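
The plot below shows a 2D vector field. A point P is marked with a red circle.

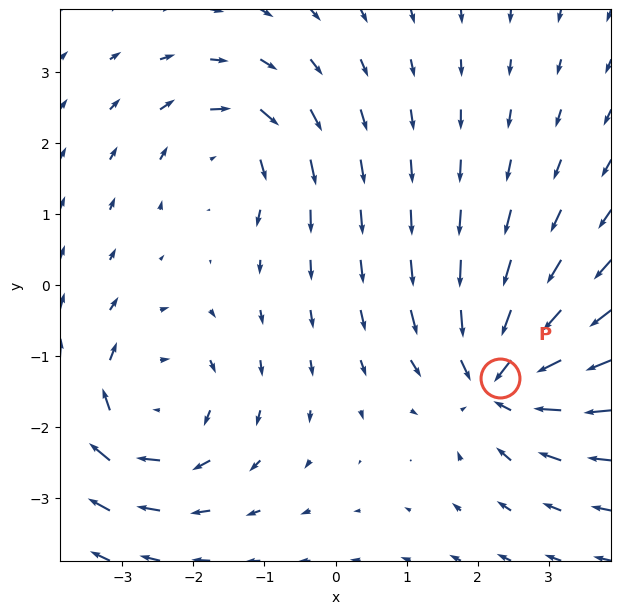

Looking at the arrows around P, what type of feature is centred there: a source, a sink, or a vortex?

At P (2.3, -1.3) the arrows converge inward. Divergence about -6, curl ≈0 — negative divergence with near-zero curl is a sink.

sink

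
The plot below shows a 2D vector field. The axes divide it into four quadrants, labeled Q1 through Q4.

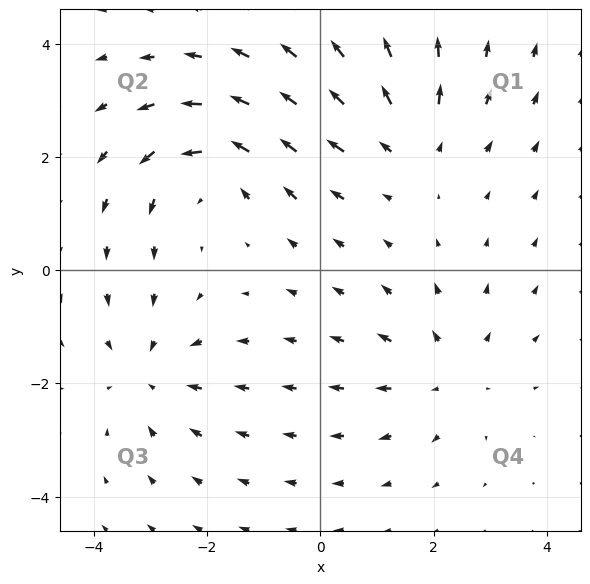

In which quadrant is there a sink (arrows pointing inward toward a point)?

The sink sits at approximately (-3.0, -1.8), which lies in quadrant Q3. The divergence there is about -3, negative as expected for a sink.

Q3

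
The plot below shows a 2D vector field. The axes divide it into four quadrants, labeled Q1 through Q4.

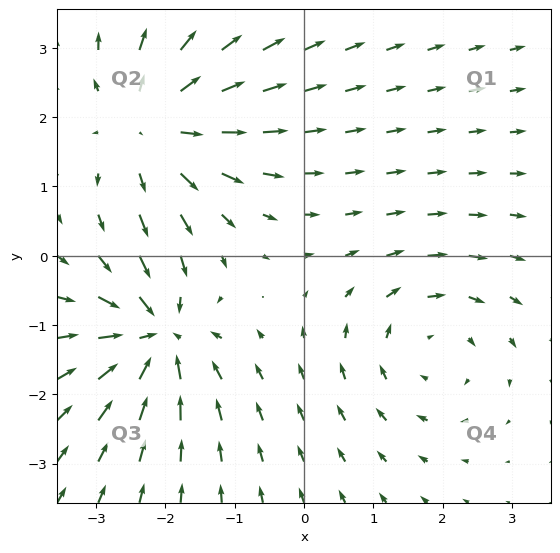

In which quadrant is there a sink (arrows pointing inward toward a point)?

Q3

The sink sits at approximately (-2.1, -1.1), which lies in quadrant Q3. The divergence there is about -6, negative as expected for a sink.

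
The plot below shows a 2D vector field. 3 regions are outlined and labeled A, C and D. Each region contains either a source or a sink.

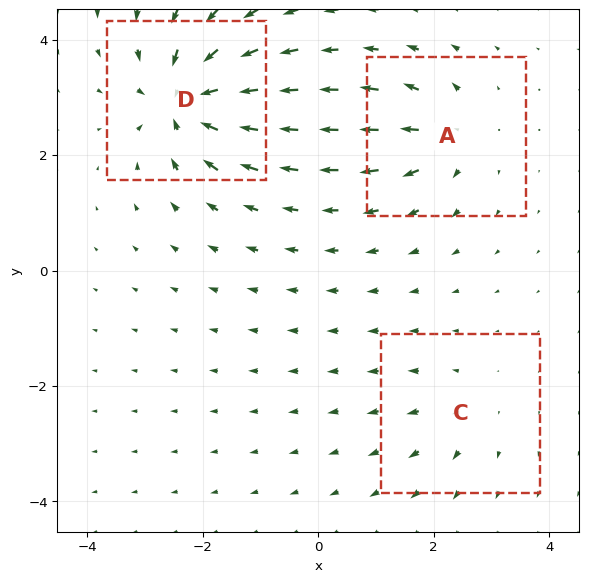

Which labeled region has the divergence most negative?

D

Divergence at each region's feature centre — A: about +4, C: about +2, D: about -7. Region D is most negative.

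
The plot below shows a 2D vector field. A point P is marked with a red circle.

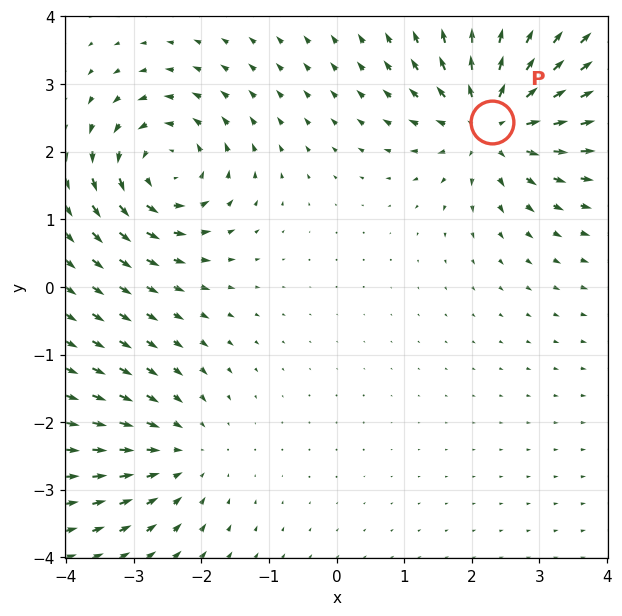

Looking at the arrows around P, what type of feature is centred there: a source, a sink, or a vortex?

source

At P (2.3, 2.4) the arrows spread outward. Divergence about +6, curl ≈0 — positive divergence with near-zero curl is a source.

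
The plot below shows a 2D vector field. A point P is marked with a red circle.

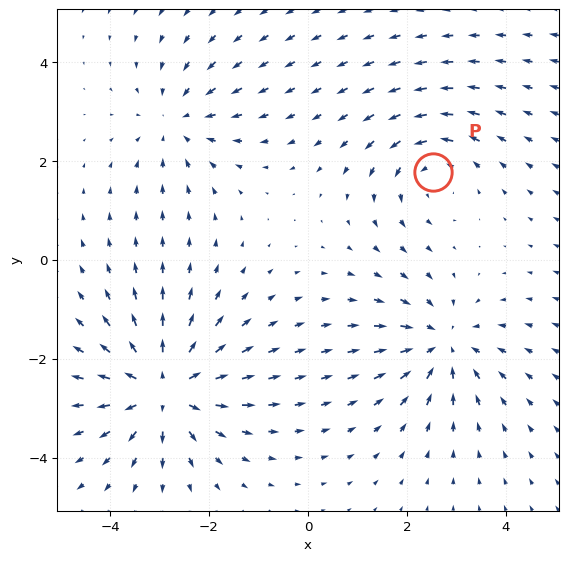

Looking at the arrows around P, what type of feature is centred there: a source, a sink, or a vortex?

At P (2.5, 1.8) the arrows circulate counterclockwise. Divergence ≈0, curl about +3 — near-zero divergence with nonzero curl is a vortex.

vortex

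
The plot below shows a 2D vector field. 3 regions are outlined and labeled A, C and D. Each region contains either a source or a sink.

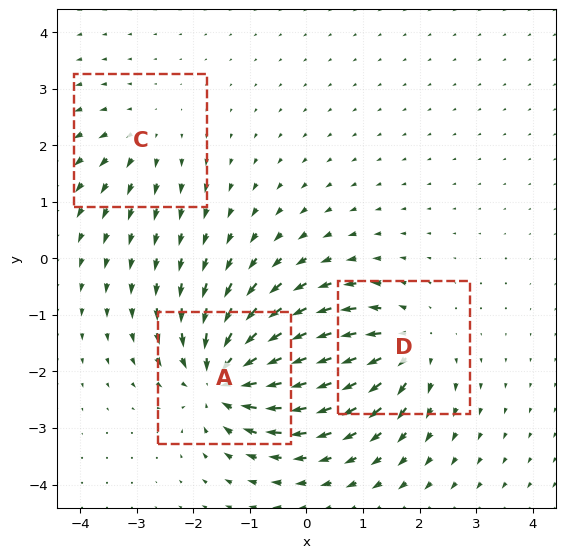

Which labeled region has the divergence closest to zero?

C

Divergence at each region's feature centre — A: about -6, C: about +2, D: about +4. Region C is closest to zero.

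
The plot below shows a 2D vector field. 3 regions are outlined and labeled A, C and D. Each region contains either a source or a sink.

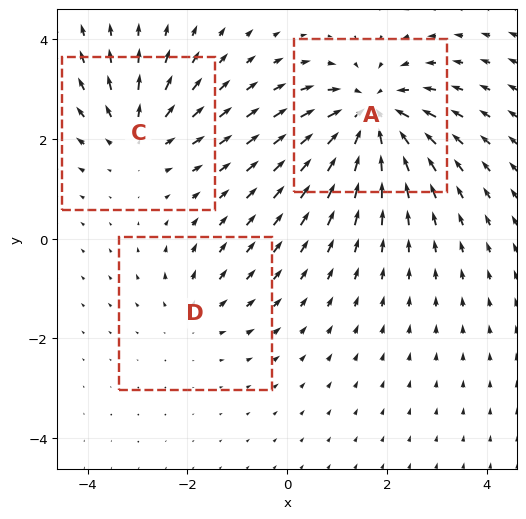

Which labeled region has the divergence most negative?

A

Divergence at each region's feature centre — A: about -6, C: about +3, D: about +2. Region A is most negative.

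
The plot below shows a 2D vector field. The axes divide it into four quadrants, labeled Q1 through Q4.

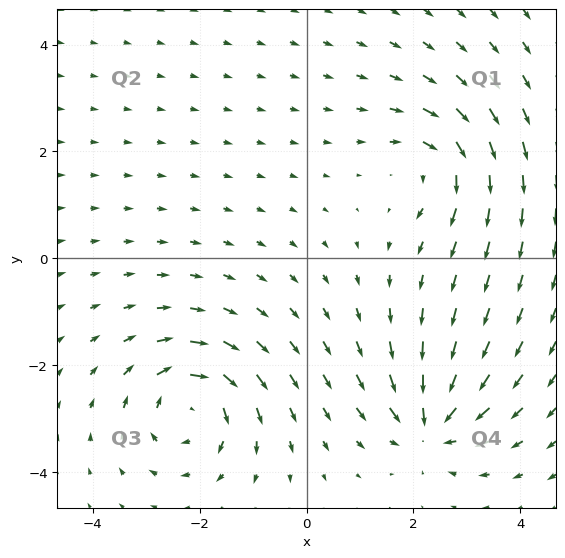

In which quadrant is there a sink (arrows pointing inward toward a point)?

Q4

The sink sits at approximately (2.3, -3.1), which lies in quadrant Q4. The divergence there is about -5, negative as expected for a sink.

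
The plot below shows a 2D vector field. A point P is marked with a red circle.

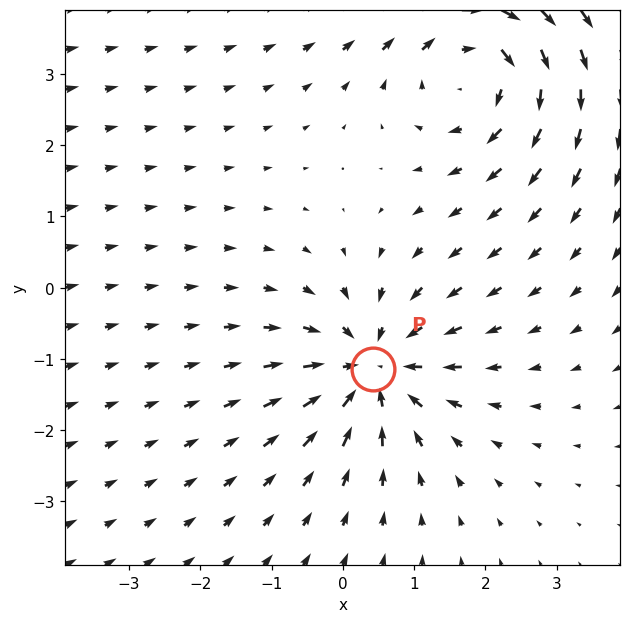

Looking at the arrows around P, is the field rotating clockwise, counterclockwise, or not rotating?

Near P at (0.4, -1.1) the arrows show no circulation. The curl there is ≈0.

not rotating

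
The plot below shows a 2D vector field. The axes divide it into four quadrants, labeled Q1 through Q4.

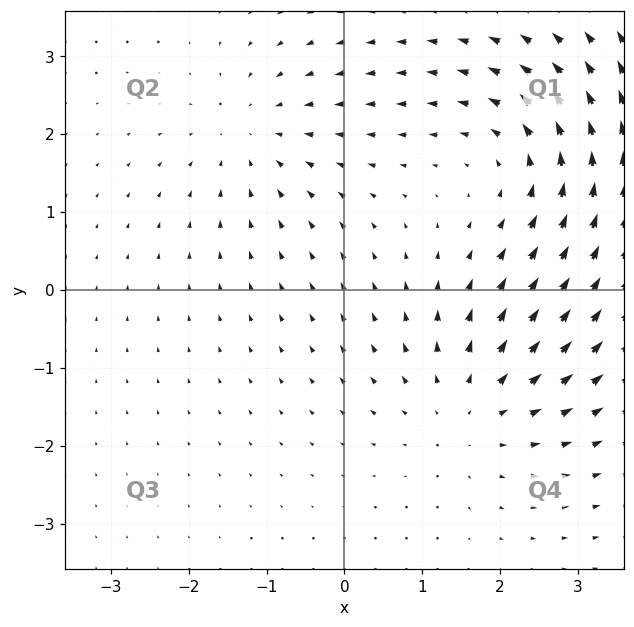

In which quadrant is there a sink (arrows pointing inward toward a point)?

Q2

The sink sits at approximately (-1.2, 2.0), which lies in quadrant Q2. The divergence there is about -3, negative as expected for a sink.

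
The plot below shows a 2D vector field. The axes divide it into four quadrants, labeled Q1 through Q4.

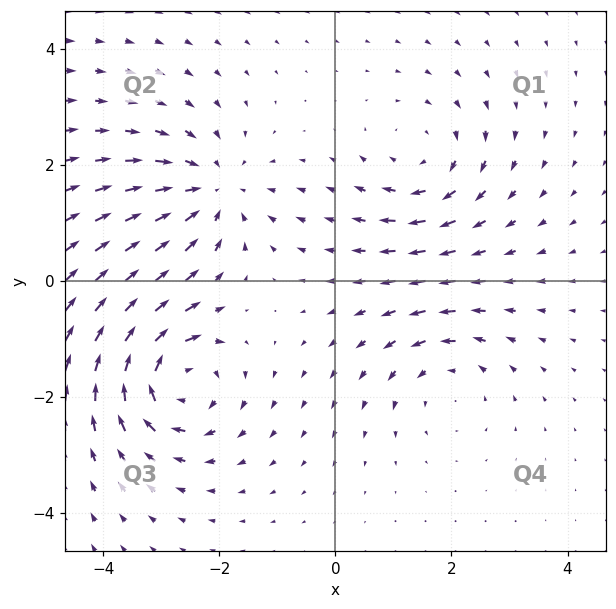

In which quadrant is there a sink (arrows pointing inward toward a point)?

Q2

The sink sits at approximately (-2.1, 1.5), which lies in quadrant Q2. The divergence there is about -4, negative as expected for a sink.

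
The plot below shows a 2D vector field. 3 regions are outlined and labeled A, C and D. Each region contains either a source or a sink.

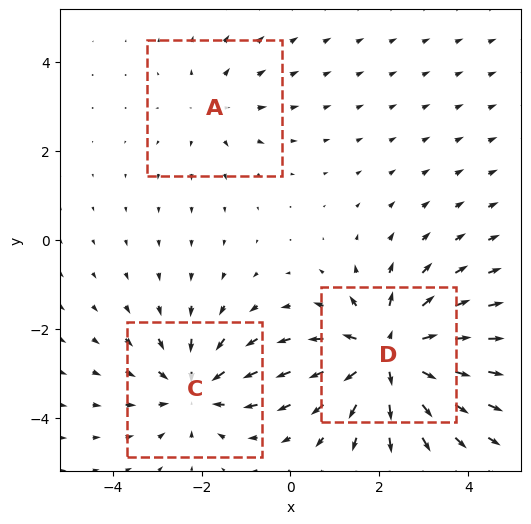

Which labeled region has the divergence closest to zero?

Divergence at each region's feature centre — A: about +2, C: about -3, D: about +5. Region A is closest to zero.

A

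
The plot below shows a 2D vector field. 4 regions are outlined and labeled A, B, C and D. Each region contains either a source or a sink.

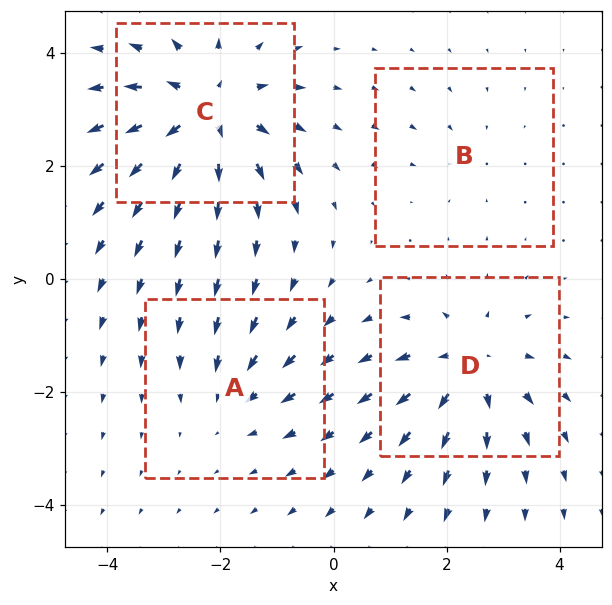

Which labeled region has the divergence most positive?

C

Divergence at each region's feature centre — A: about -3, B: about -2, C: about +7, D: about +5. Region C is most positive.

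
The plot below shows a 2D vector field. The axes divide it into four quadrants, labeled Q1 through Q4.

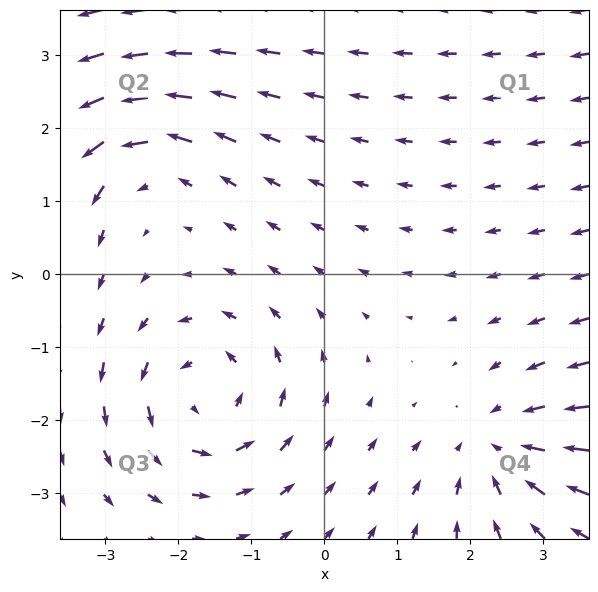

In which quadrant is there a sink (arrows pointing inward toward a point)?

The sink sits at approximately (2.4, -2.4), which lies in quadrant Q4. The divergence there is about -3, negative as expected for a sink.

Q4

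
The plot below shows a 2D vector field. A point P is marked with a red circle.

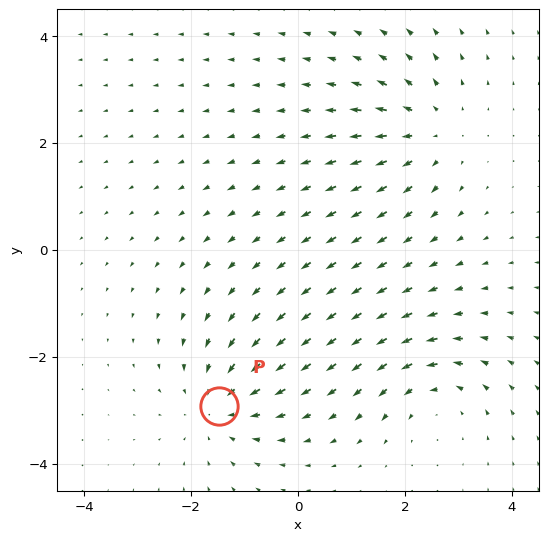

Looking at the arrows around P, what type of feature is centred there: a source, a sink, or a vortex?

At P (-1.5, -2.9) the arrows converge inward. Divergence about -3, curl ≈0 — negative divergence with near-zero curl is a sink.

sink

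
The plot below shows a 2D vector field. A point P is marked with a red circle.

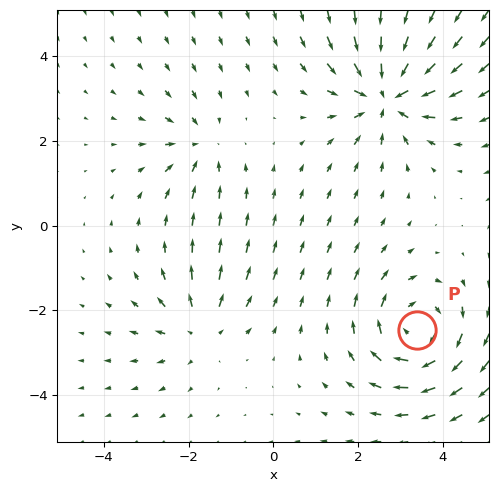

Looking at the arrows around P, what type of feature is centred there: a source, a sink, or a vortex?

vortex

At P (3.4, -2.5) the arrows circulate clockwise. Divergence ≈0, curl about -5 — near-zero divergence with nonzero curl is a vortex.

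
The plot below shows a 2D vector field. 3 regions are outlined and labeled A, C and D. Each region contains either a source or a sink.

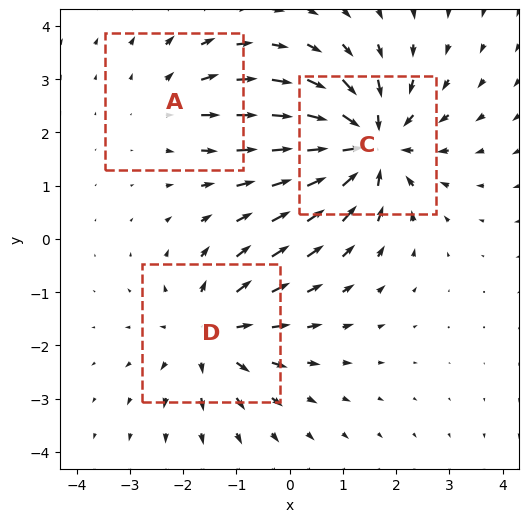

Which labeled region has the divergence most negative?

Divergence at each region's feature centre — A: about +2, C: about -5, D: about +3. Region C is most negative.

C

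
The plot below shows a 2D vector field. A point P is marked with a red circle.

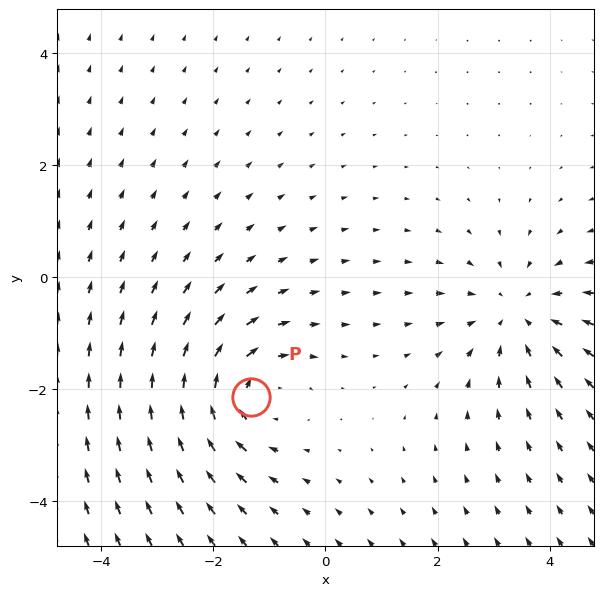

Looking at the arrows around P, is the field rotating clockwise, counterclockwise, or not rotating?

clockwise

Near P at (-1.3, -2.1) the arrows circulate clockwise. The curl (z-component) there is about -3; negative curl means clockwise rotation.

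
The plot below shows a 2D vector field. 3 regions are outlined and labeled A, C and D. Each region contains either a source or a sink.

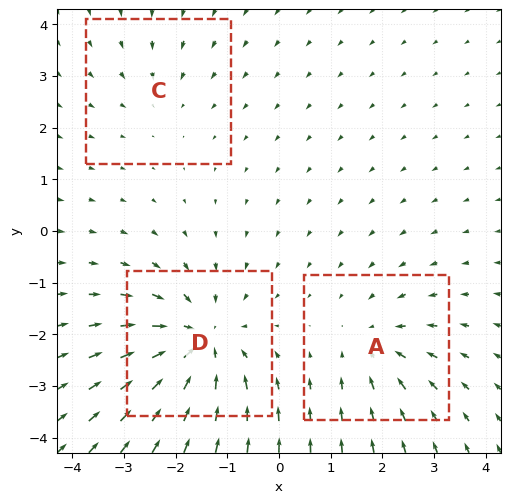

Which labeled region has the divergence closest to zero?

C

Divergence at each region's feature centre — A: about -3, C: about -2, D: about -5. Region C is closest to zero.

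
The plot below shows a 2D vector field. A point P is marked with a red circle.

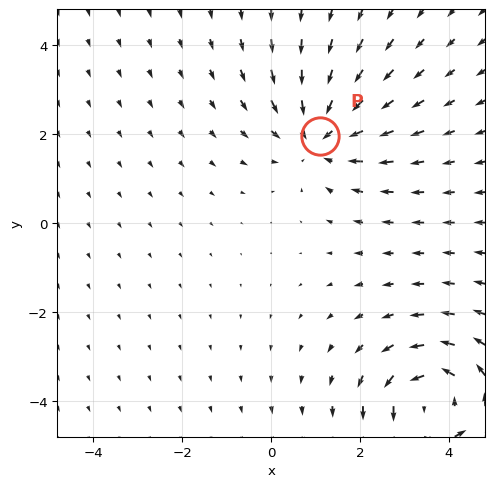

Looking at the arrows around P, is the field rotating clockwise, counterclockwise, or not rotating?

not rotating

Near P at (1.1, 2.0) the arrows show no circulation. The curl there is ≈0.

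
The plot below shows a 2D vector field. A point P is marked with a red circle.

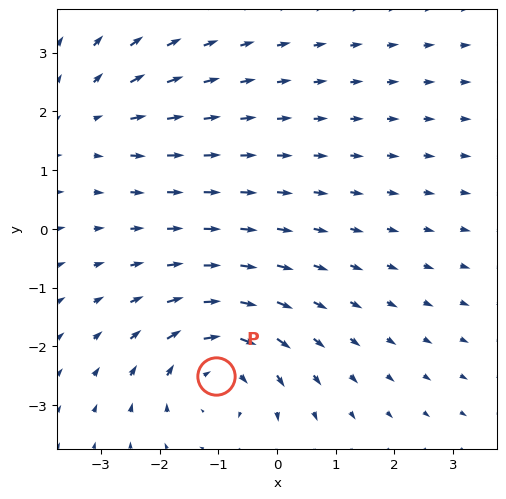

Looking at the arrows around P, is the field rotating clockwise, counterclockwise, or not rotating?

Near P at (-1.0, -2.5) the arrows circulate clockwise. The curl (z-component) there is about -5; negative curl means clockwise rotation.

clockwise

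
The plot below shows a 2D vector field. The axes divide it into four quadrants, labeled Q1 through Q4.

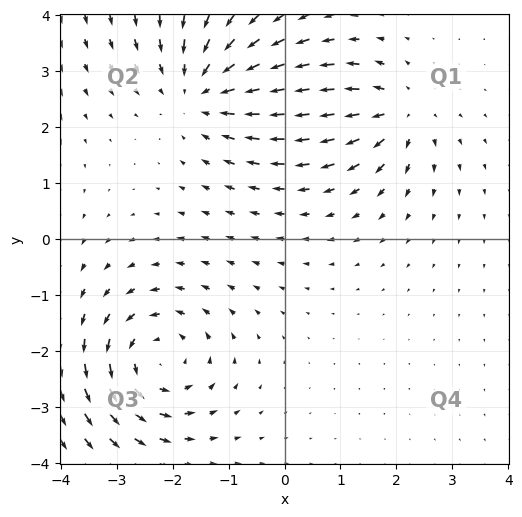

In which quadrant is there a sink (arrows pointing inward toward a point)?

Q2

The sink sits at approximately (-1.4, 2.7), which lies in quadrant Q2. The divergence there is about -4, negative as expected for a sink.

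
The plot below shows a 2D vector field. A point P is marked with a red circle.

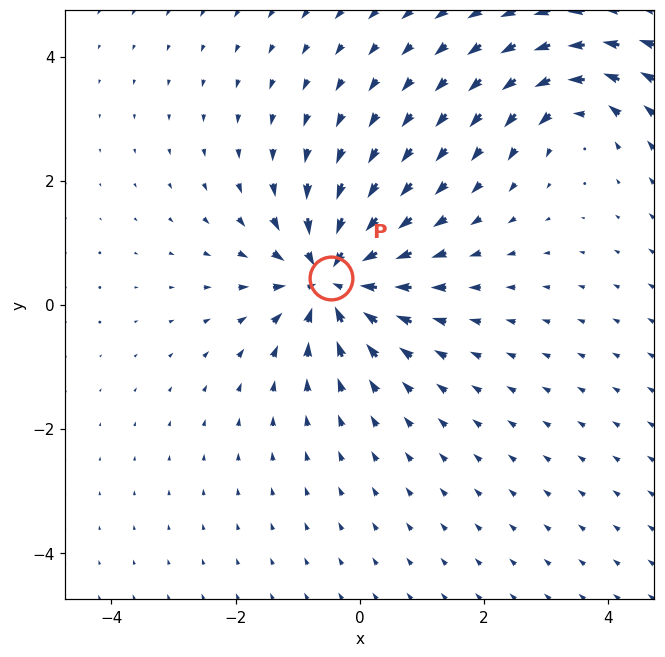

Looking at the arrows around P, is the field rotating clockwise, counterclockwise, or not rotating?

Near P at (-0.5, 0.4) the arrows show no circulation. The curl there is ≈0.

not rotating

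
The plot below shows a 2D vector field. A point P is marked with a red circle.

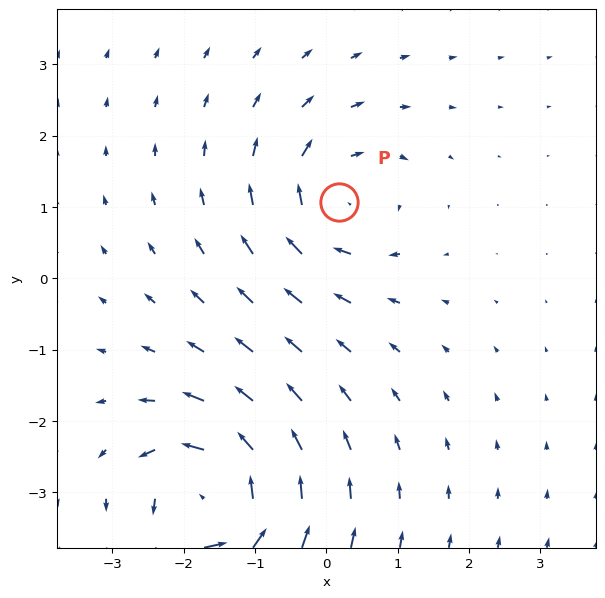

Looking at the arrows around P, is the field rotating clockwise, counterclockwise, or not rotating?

Near P at (0.2, 1.1) the arrows circulate clockwise. The curl (z-component) there is about -3; negative curl means clockwise rotation.

clockwise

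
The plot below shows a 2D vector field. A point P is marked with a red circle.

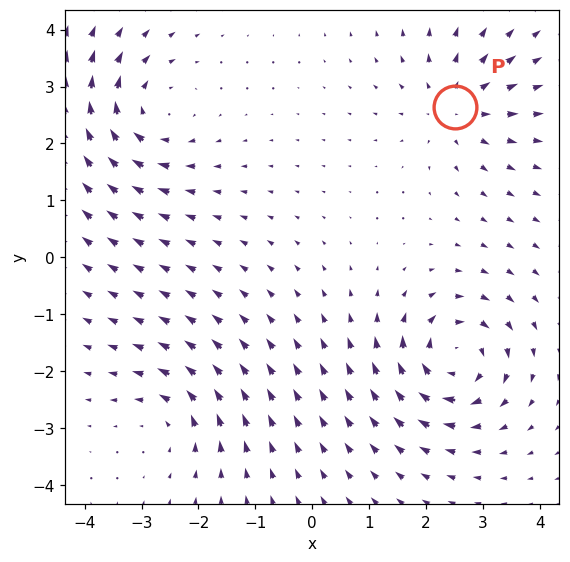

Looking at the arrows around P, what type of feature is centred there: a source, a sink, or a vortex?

source

At P (2.5, 2.6) the arrows spread outward. Divergence about +4, curl ≈0 — positive divergence with near-zero curl is a source.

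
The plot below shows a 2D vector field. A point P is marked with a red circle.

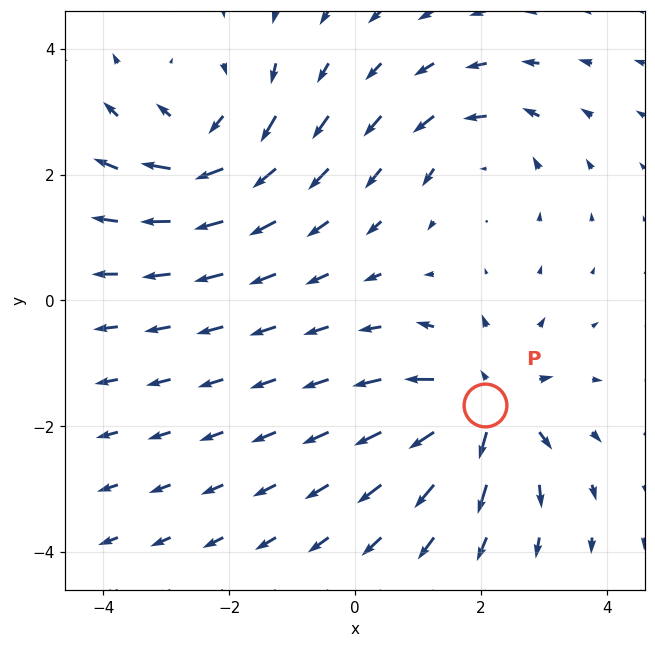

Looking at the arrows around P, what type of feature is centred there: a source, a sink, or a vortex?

source

At P (2.1, -1.7) the arrows spread outward. Divergence about +6, curl ≈0 — positive divergence with near-zero curl is a source.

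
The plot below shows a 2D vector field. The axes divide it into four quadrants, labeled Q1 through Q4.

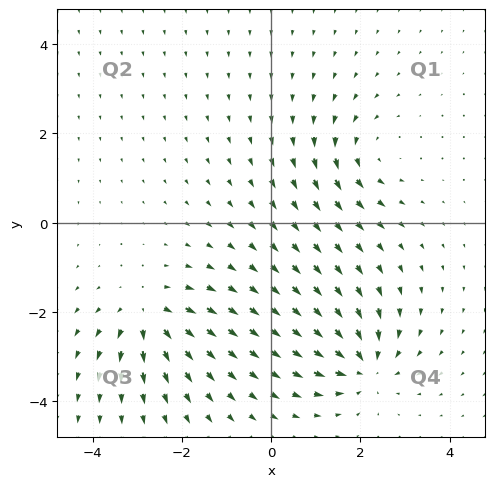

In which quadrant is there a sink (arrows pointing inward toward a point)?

The sink sits at approximately (2.1, -3.2), which lies in quadrant Q4. The divergence there is about -6, negative as expected for a sink.

Q4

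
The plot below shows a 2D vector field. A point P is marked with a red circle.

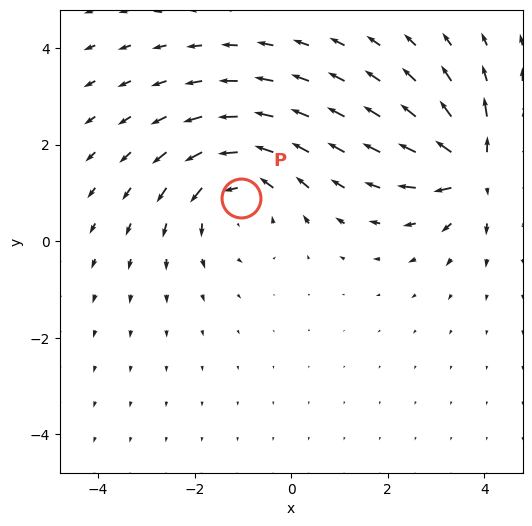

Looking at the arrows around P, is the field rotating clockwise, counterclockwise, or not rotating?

Near P at (-1.0, 0.9) the arrows circulate counterclockwise. The curl (z-component) there is about +4; positive curl means counterclockwise rotation.

counterclockwise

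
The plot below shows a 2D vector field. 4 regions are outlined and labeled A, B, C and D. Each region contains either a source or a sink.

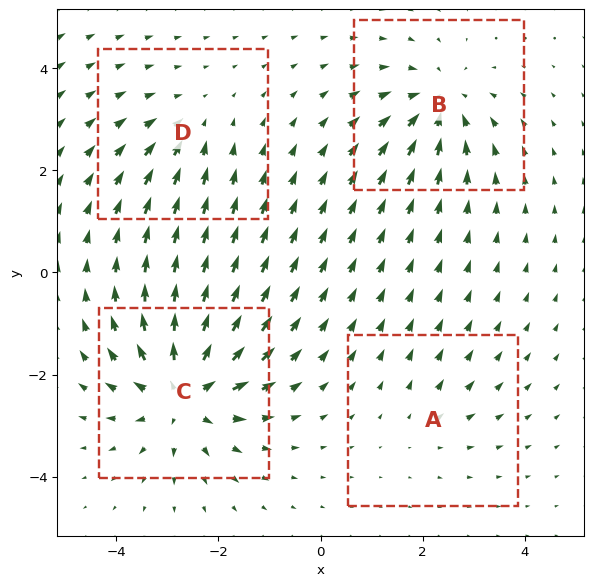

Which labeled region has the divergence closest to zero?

A

Divergence at each region's feature centre — A: about +2, B: about -5, C: about +7, D: about -3. Region A is closest to zero.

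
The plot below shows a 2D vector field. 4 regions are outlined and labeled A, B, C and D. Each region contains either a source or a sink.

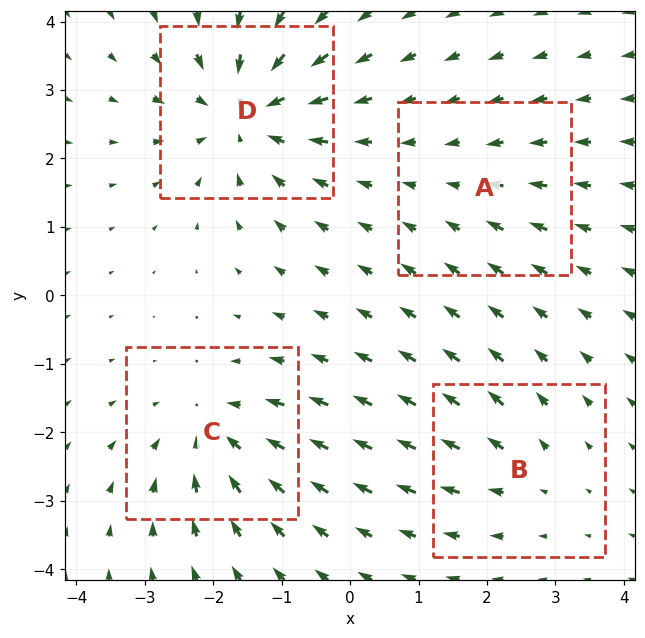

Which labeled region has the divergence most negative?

Divergence at each region's feature centre — A: about -2, B: about +3, C: about -5, D: about -7. Region D is most negative.

D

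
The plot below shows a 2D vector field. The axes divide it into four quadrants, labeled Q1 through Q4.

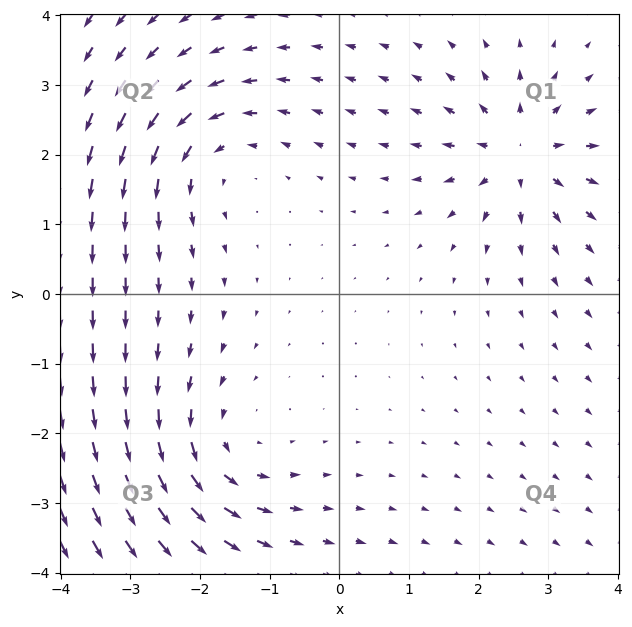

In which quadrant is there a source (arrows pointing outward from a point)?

Q1

The source sits at approximately (2.6, 2.0), which lies in quadrant Q1. The divergence there is about +4, positive as expected for a source.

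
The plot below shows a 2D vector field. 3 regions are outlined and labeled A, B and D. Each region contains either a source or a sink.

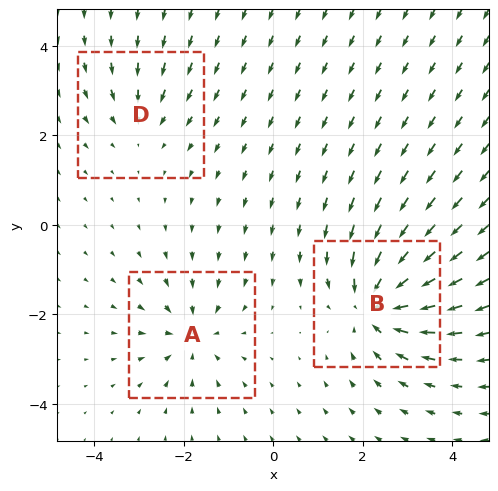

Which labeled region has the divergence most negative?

B

Divergence at each region's feature centre — A: about -4, B: about -6, D: about -2. Region B is most negative.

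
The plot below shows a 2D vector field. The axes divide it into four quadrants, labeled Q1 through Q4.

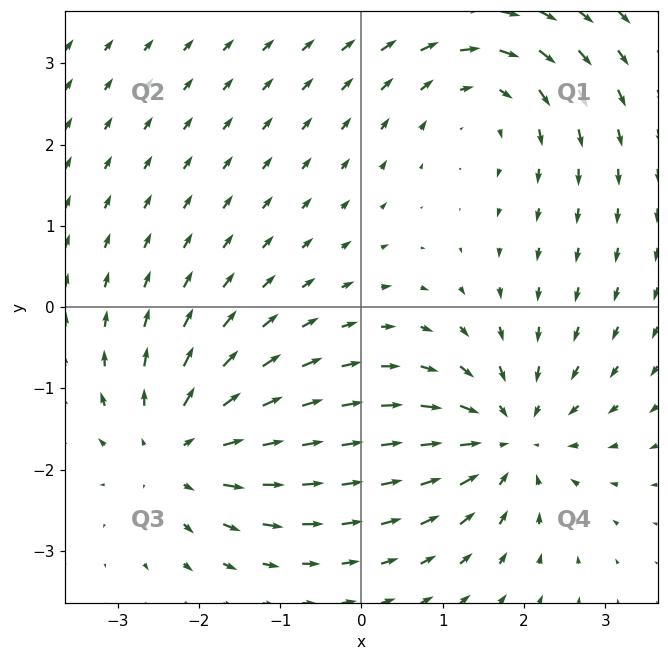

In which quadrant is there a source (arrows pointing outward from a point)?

The source sits at approximately (-2.2, -1.8), which lies in quadrant Q3. The divergence there is about +5, positive as expected for a source.

Q3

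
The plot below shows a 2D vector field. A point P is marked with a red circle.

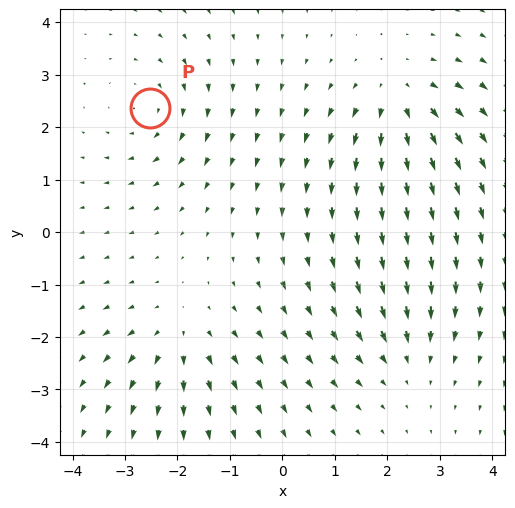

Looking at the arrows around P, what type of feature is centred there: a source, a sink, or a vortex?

vortex

At P (-2.5, 2.4) the arrows circulate clockwise. Divergence ≈0, curl about -3 — near-zero divergence with nonzero curl is a vortex.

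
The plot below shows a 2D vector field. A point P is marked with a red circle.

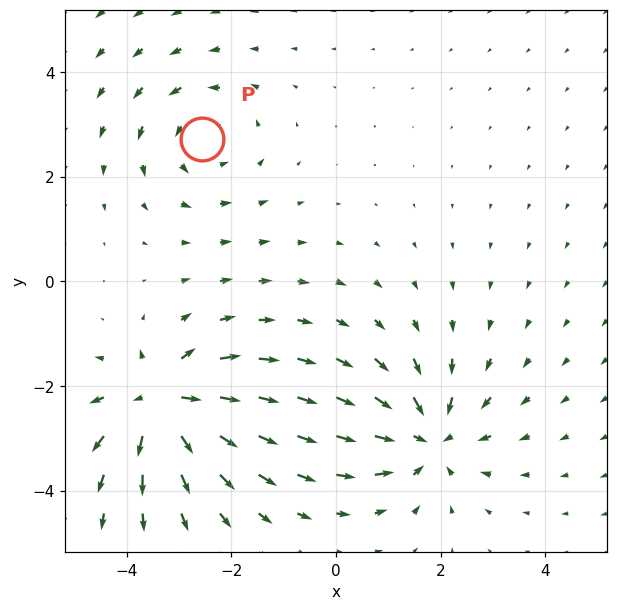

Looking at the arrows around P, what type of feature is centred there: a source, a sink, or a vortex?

At P (-2.6, 2.7) the arrows circulate counterclockwise. Divergence ≈0, curl about +3 — near-zero divergence with nonzero curl is a vortex.

vortex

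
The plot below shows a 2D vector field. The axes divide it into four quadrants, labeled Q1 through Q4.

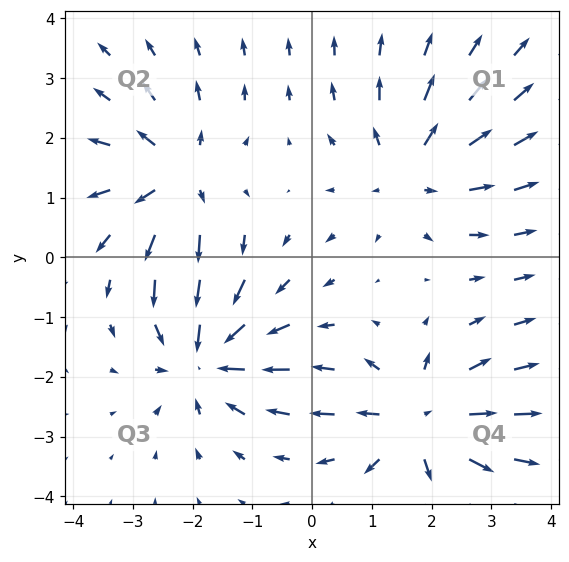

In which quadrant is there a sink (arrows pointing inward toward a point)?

Q3

The sink sits at approximately (-1.8, -1.7), which lies in quadrant Q3. The divergence there is about -5, negative as expected for a sink.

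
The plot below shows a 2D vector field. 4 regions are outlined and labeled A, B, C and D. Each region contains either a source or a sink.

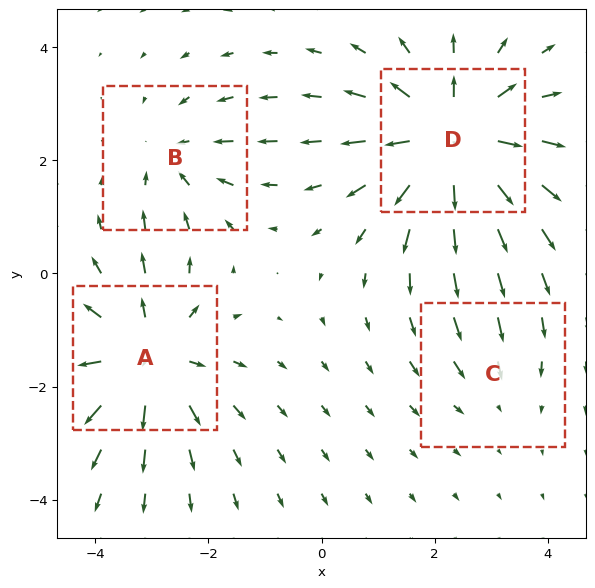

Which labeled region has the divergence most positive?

Divergence at each region's feature centre — A: about +5, B: about -3, C: about -2, D: about +6. Region D is most positive.

D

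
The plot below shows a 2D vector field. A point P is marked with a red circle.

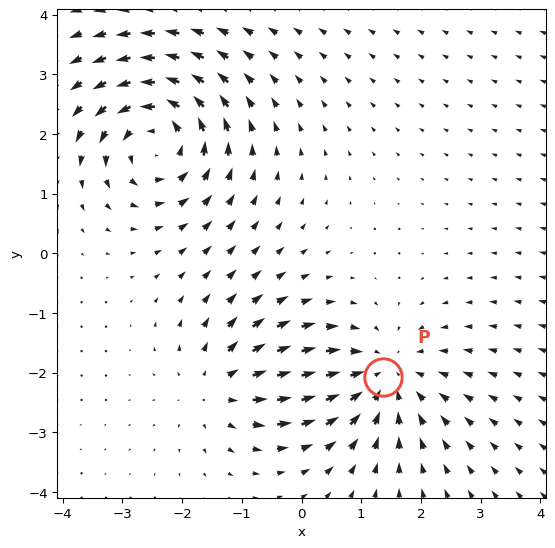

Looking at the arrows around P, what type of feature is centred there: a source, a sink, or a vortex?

sink

At P (1.4, -2.1) the arrows converge inward. Divergence about -3, curl ≈0 — negative divergence with near-zero curl is a sink.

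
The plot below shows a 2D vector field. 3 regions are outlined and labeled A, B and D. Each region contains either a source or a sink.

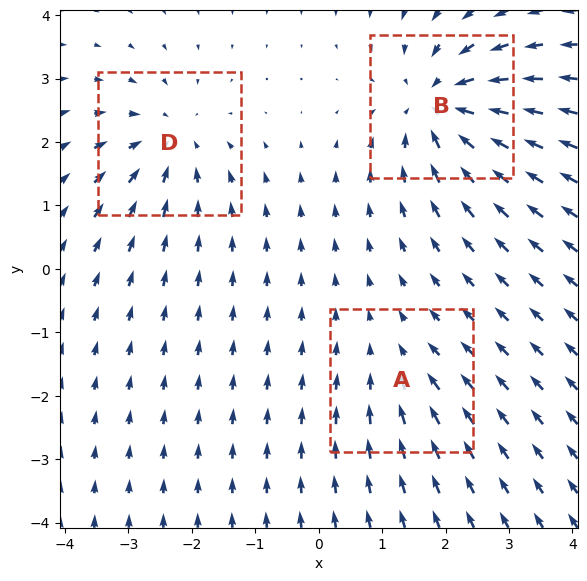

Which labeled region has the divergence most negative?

Divergence at each region's feature centre — A: about -2, B: about -5, D: about -4. Region B is most negative.

B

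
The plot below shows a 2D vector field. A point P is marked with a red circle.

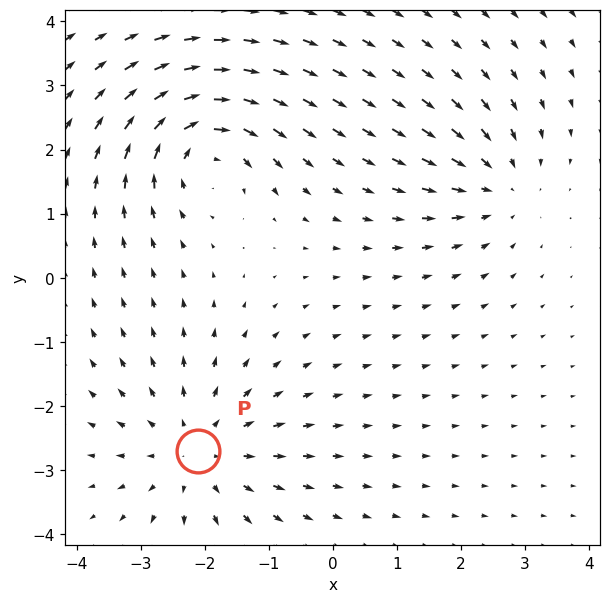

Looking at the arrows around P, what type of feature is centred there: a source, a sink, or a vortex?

At P (-2.1, -2.7) the arrows spread outward. Divergence about +3, curl ≈0 — positive divergence with near-zero curl is a source.

source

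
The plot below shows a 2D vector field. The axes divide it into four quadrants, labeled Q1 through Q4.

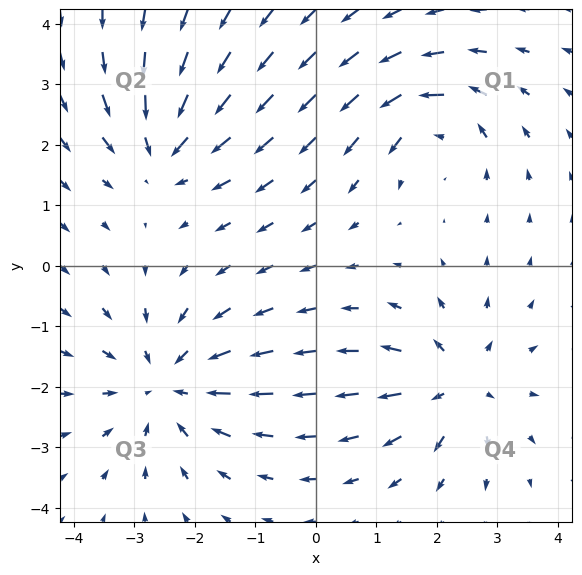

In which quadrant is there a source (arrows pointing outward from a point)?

Q4

The source sits at approximately (2.3, -2.0), which lies in quadrant Q4. The divergence there is about +4, positive as expected for a source.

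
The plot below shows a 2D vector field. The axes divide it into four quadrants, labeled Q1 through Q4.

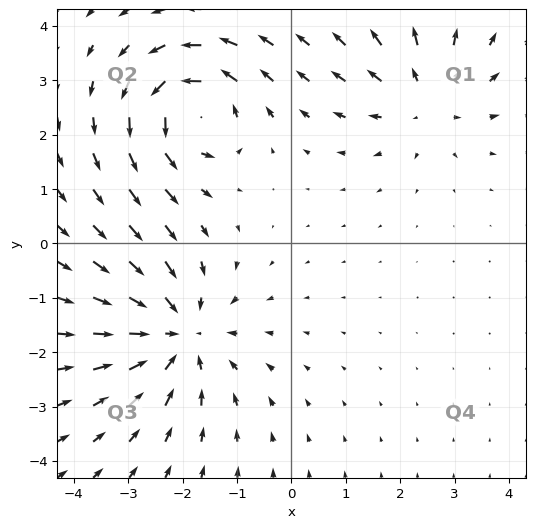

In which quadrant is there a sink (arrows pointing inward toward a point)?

The sink sits at approximately (-2.1, -1.7), which lies in quadrant Q3. The divergence there is about -4, negative as expected for a sink.

Q3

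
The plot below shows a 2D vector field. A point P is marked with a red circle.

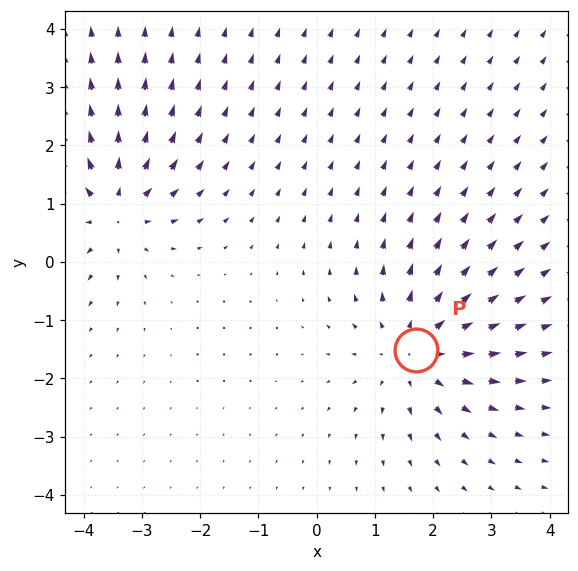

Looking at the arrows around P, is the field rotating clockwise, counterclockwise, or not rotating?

not rotating

Near P at (1.7, -1.5) the arrows show no circulation. The curl there is ≈0.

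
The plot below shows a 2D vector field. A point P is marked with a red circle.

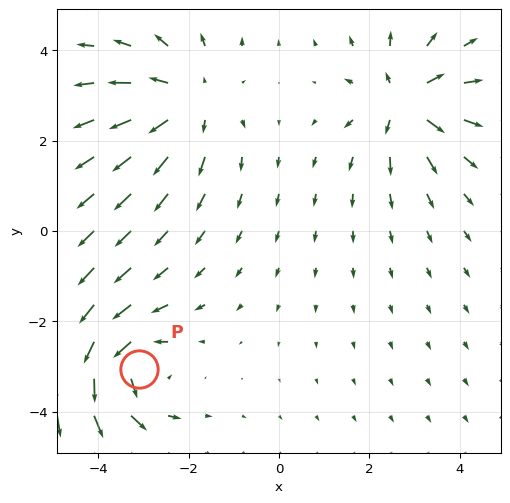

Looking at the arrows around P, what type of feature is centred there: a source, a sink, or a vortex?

At P (-3.1, -3.1) the arrows circulate counterclockwise. Divergence ≈0, curl about +4 — near-zero divergence with nonzero curl is a vortex.

vortex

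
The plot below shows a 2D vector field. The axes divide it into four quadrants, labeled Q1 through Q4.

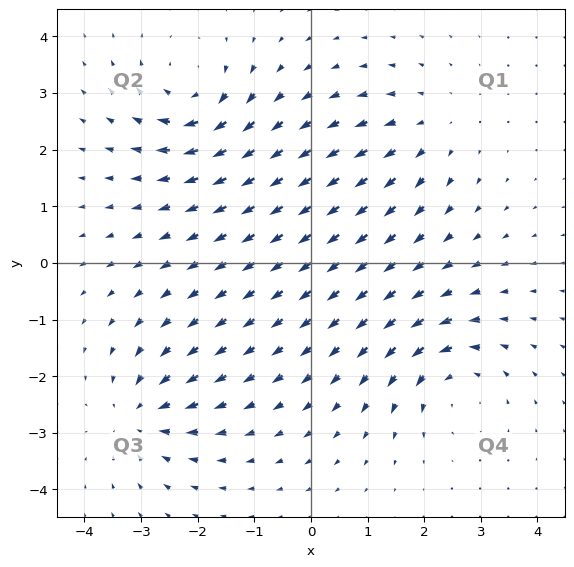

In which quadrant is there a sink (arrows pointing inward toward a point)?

Q3

The sink sits at approximately (-3.0, -2.7), which lies in quadrant Q3. The divergence there is about -6, negative as expected for a sink.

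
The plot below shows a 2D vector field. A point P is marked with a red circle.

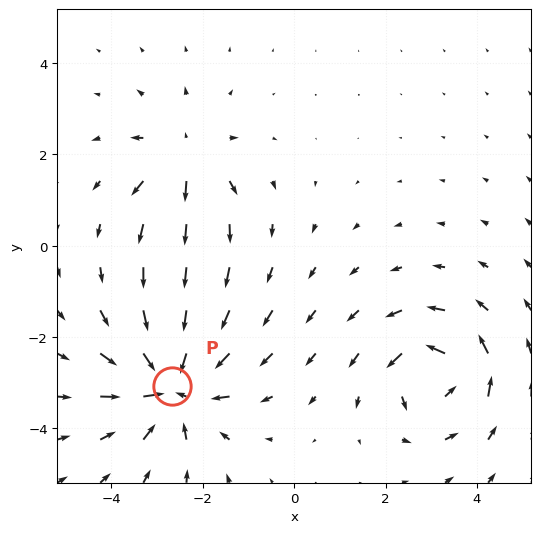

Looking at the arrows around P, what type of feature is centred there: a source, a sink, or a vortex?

At P (-2.7, -3.1) the arrows converge inward. Divergence about -5, curl ≈0 — negative divergence with near-zero curl is a sink.

sink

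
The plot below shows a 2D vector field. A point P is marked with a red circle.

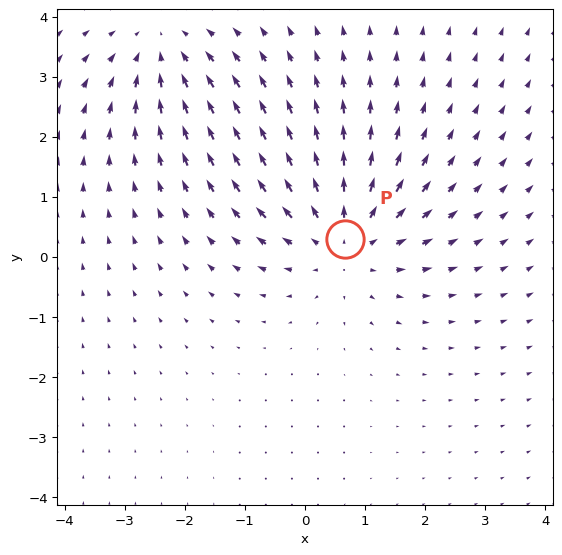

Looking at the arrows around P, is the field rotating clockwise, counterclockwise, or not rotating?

not rotating

Near P at (0.7, 0.3) the arrows show no circulation. The curl there is ≈0.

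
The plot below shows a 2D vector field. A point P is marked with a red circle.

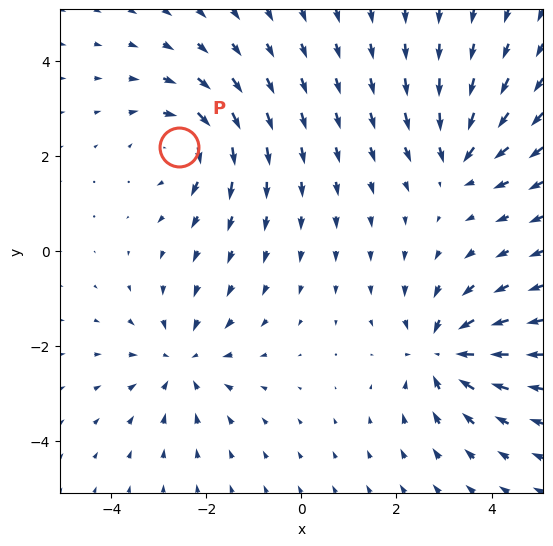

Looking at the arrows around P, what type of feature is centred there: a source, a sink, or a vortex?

vortex

At P (-2.6, 2.2) the arrows circulate clockwise. Divergence ≈0, curl about -5 — near-zero divergence with nonzero curl is a vortex.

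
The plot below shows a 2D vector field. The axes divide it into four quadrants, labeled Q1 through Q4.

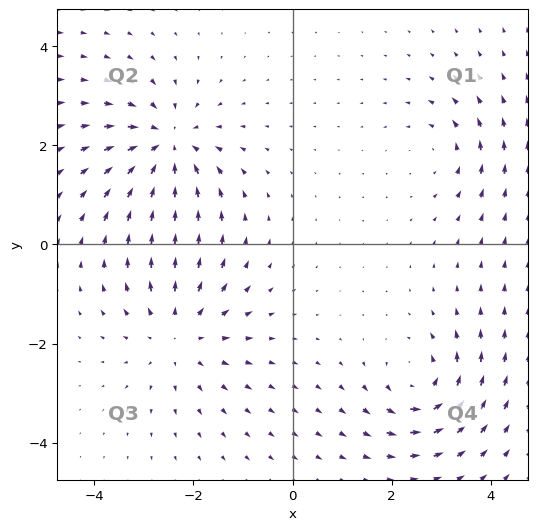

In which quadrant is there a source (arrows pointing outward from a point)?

Q3

The source sits at approximately (-2.3, -1.8), which lies in quadrant Q3. The divergence there is about +4, positive as expected for a source.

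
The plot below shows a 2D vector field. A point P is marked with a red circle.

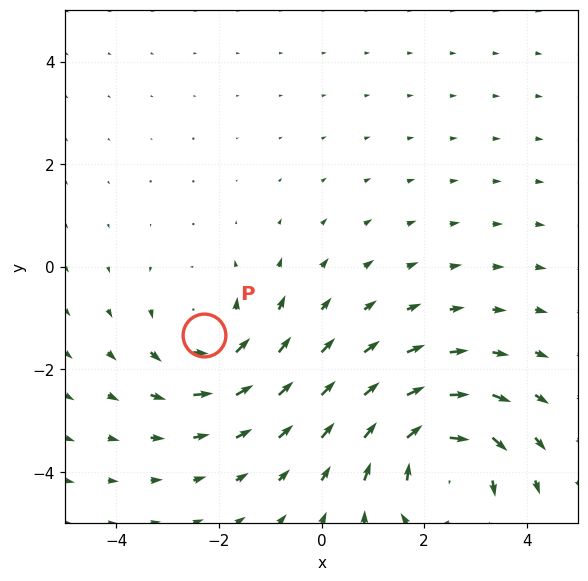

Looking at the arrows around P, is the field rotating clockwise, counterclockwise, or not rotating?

Near P at (-2.3, -1.3) the arrows circulate counterclockwise. The curl (z-component) there is about +3; positive curl means counterclockwise rotation.

counterclockwise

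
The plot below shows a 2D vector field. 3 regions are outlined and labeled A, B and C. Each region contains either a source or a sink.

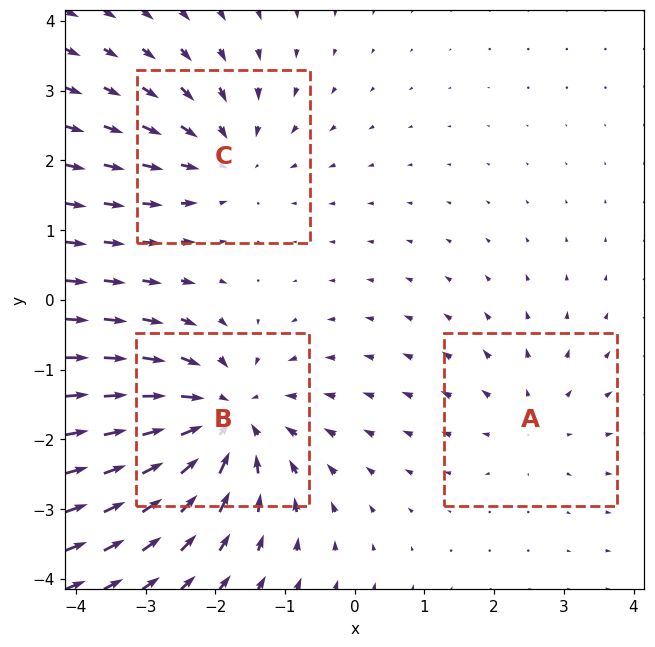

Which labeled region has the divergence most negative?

B

Divergence at each region's feature centre — A: about +2, B: about -5, C: about -3. Region B is most negative.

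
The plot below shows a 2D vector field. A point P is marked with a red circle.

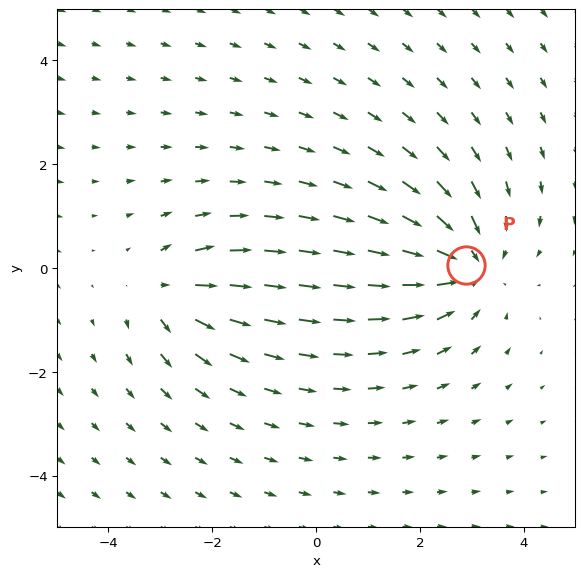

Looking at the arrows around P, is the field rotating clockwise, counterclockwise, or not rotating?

not rotating

Near P at (2.9, 0.0) the arrows show no circulation. The curl there is ≈0.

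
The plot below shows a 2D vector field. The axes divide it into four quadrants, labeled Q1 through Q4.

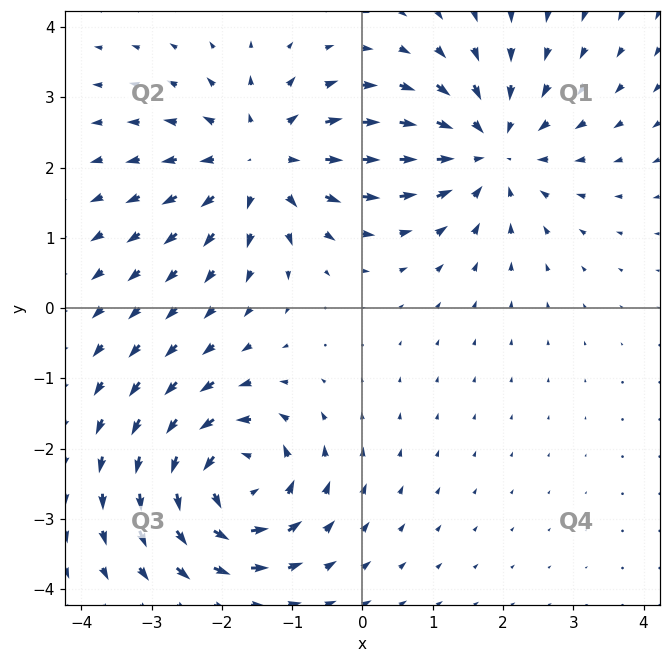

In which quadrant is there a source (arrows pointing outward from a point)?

Q2

The source sits at approximately (-1.4, 2.1), which lies in quadrant Q2. The divergence there is about +5, positive as expected for a source.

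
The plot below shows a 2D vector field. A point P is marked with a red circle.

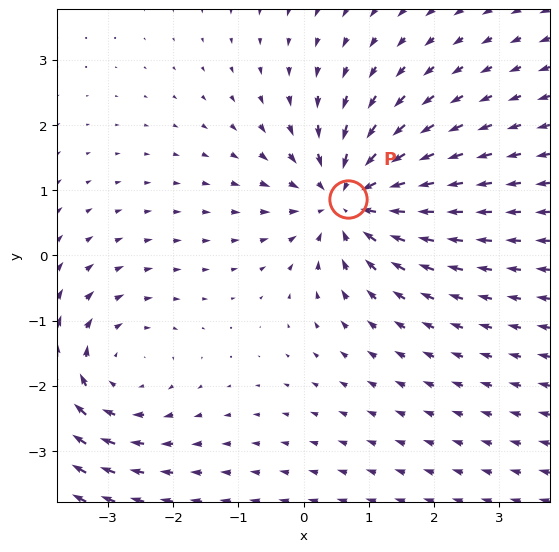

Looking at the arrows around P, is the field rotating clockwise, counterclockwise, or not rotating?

not rotating

Near P at (0.7, 0.9) the arrows show no circulation. The curl there is ≈0.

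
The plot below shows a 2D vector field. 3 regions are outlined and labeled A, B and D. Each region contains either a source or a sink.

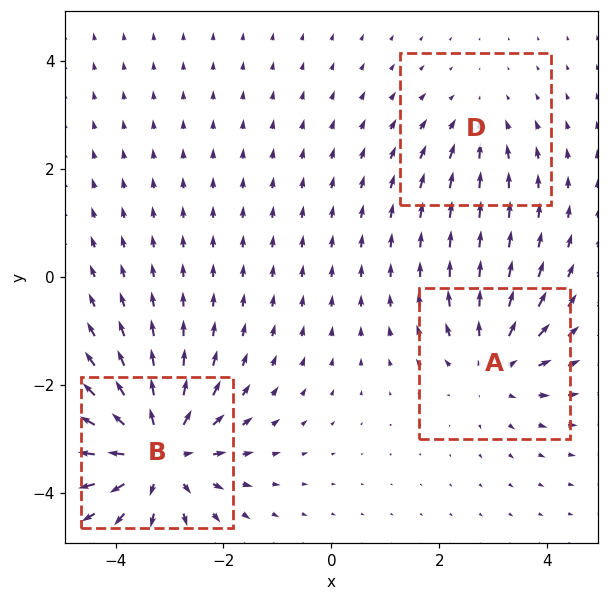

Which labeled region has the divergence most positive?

Divergence at each region's feature centre — A: about +3, B: about +5, D: about -2. Region B is most positive.

B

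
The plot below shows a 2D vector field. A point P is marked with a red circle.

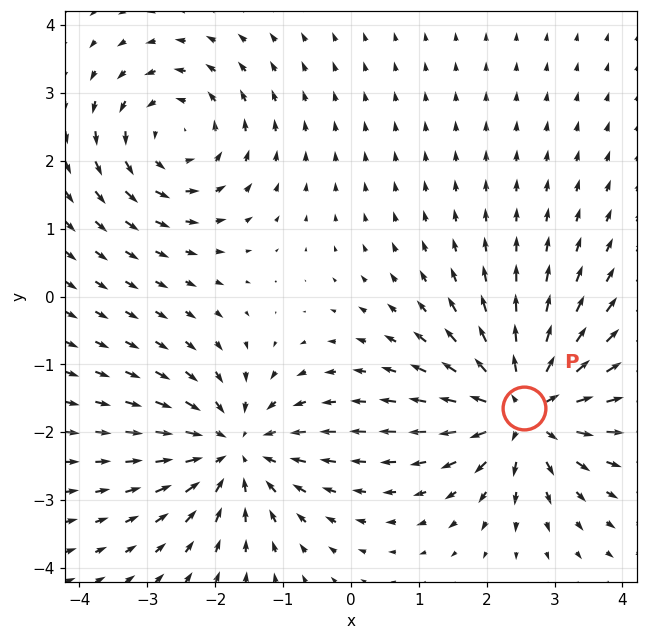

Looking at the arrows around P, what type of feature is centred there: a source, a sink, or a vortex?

At P (2.6, -1.6) the arrows spread outward. Divergence about +4, curl ≈0 — positive divergence with near-zero curl is a source.

source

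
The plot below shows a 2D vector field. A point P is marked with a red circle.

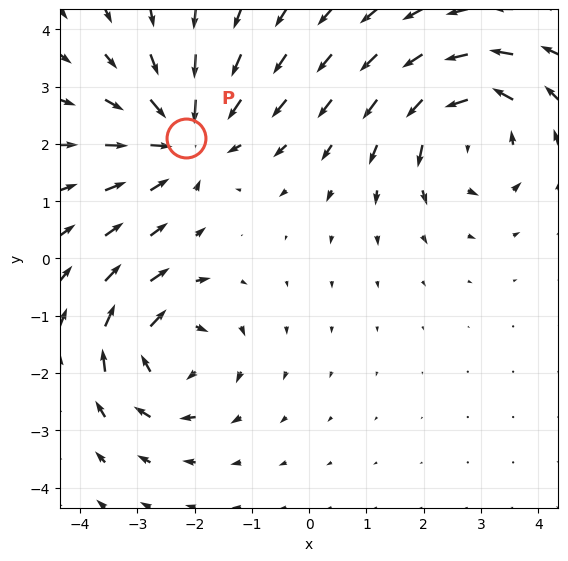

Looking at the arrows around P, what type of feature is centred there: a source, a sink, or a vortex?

At P (-2.1, 2.1) the arrows converge inward. Divergence about -4, curl ≈0 — negative divergence with near-zero curl is a sink.

sink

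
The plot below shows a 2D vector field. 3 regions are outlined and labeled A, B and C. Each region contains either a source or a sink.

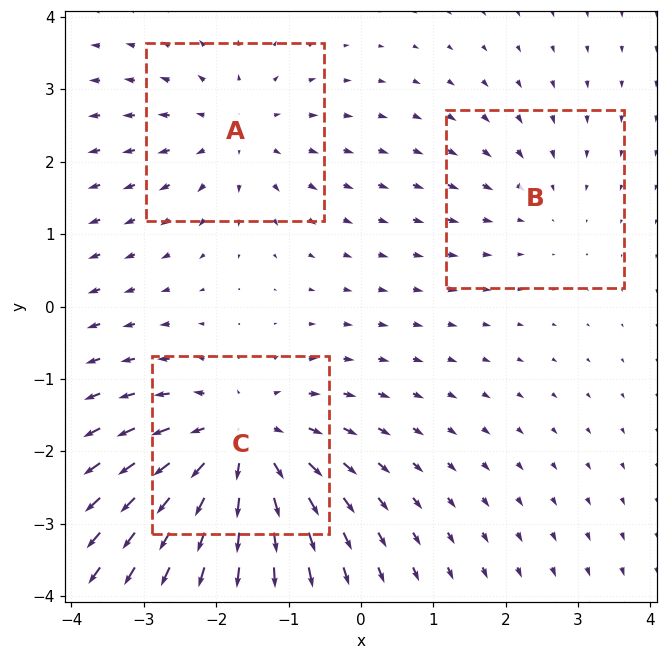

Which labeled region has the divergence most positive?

Divergence at each region's feature centre — A: about +3, B: about -2, C: about +5. Region C is most positive.

C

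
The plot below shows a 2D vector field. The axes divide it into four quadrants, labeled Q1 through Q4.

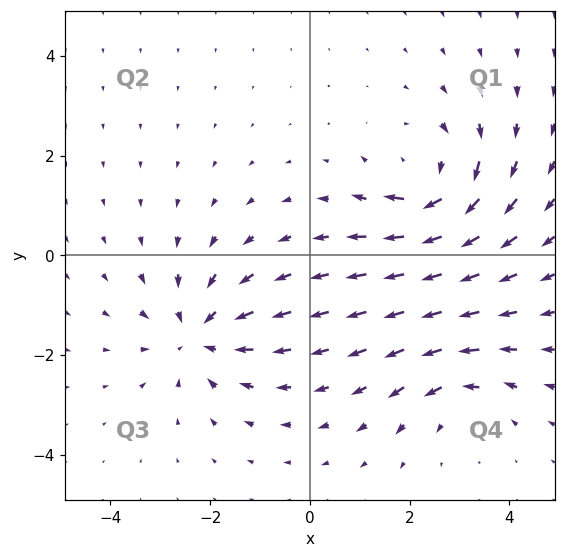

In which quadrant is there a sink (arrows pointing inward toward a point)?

The sink sits at approximately (-2.2, -1.6), which lies in quadrant Q3. The divergence there is about -4, negative as expected for a sink.

Q3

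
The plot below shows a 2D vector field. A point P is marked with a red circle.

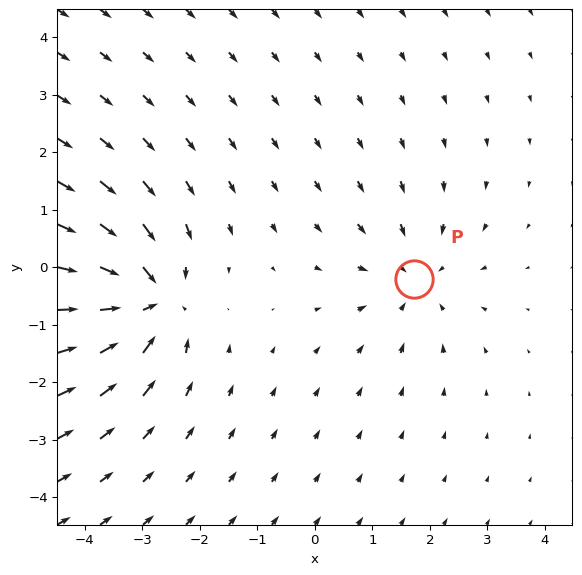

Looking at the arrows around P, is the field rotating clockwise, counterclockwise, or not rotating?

not rotating

Near P at (1.7, -0.2) the arrows show no circulation. The curl there is ≈0.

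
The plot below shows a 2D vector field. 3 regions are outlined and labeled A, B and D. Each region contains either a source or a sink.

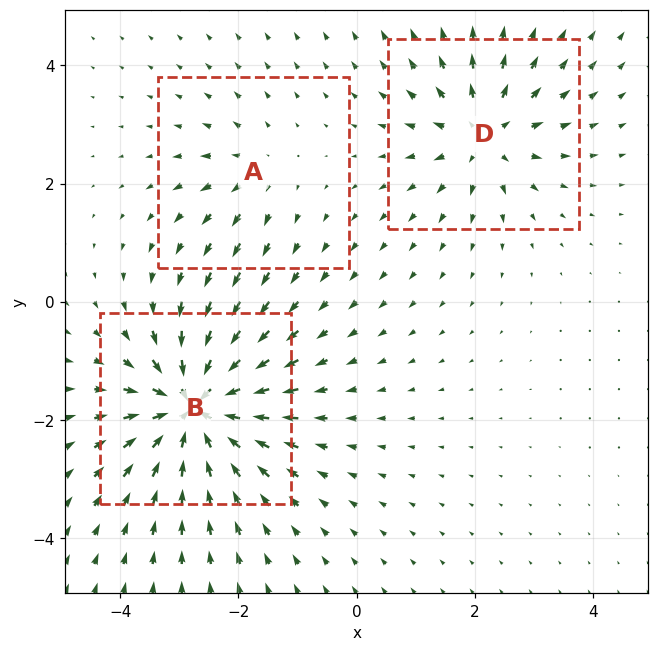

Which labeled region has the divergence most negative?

B

Divergence at each region's feature centre — A: about +2, B: about -6, D: about +4. Region B is most negative.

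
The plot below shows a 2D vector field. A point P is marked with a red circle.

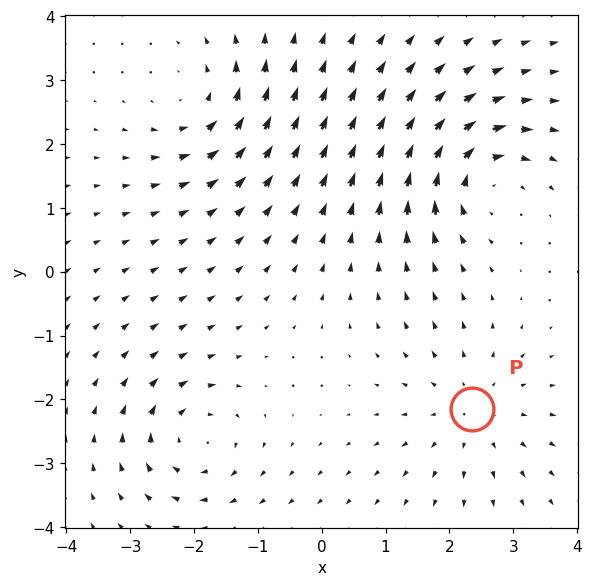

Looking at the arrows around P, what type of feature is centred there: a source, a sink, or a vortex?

source

At P (2.3, -2.2) the arrows spread outward. Divergence about +3, curl ≈0 — positive divergence with near-zero curl is a source.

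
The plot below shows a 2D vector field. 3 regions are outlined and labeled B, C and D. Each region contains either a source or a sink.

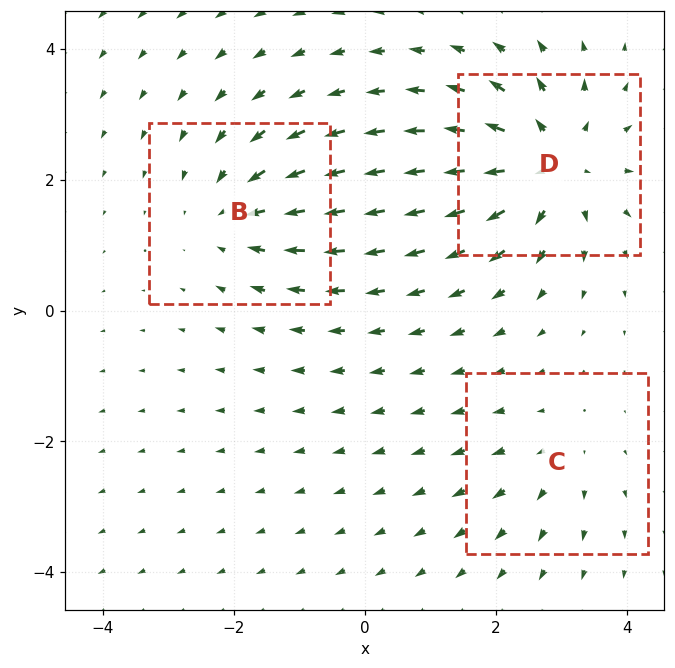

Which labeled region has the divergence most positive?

D

Divergence at each region's feature centre — B: about -3, C: about +2, D: about +5. Region D is most positive.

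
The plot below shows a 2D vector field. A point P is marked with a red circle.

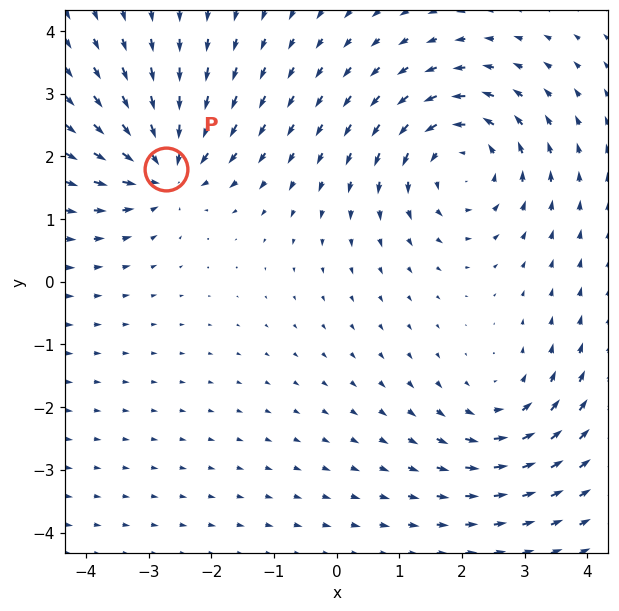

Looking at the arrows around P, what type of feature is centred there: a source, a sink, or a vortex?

At P (-2.7, 1.8) the arrows converge inward. Divergence about -5, curl ≈0 — negative divergence with near-zero curl is a sink.

sink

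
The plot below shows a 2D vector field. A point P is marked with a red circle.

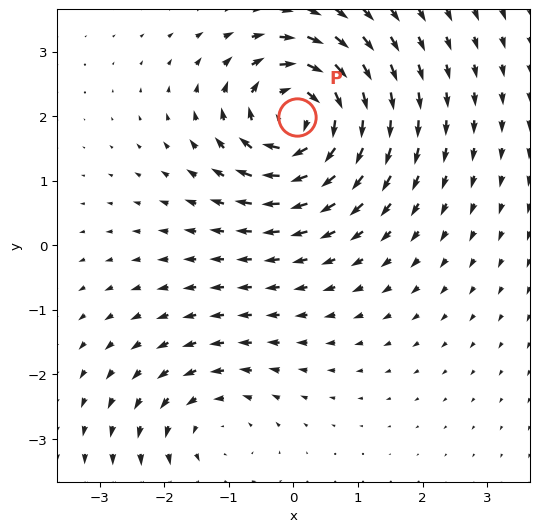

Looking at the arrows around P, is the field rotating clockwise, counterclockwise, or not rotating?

clockwise

Near P at (0.0, 2.0) the arrows circulate clockwise. The curl (z-component) there is about -6; negative curl means clockwise rotation.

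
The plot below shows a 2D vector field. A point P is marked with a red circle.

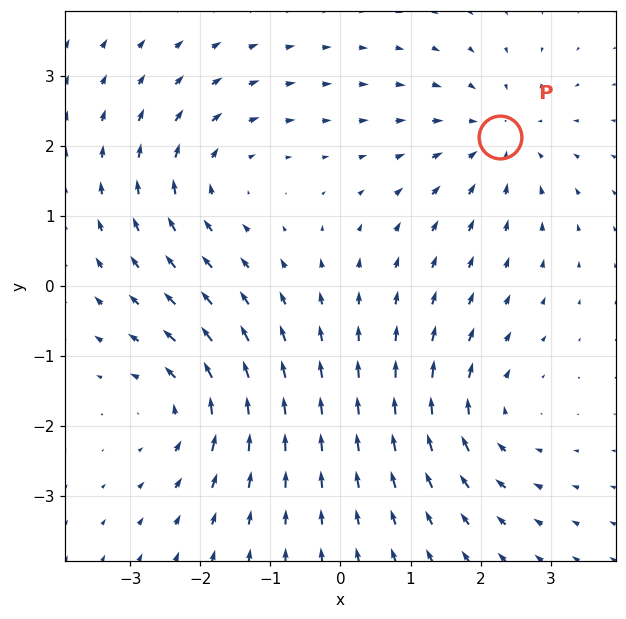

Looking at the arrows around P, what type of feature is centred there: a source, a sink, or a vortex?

At P (2.3, 2.1) the arrows converge inward. Divergence about -5, curl ≈0 — negative divergence with near-zero curl is a sink.

sink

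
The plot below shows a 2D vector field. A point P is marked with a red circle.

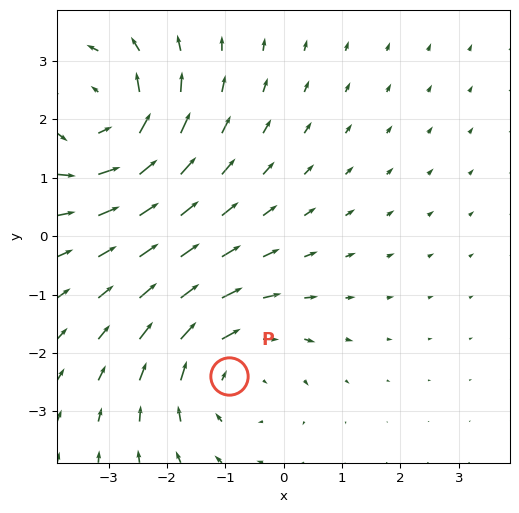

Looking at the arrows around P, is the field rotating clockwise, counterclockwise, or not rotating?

Near P at (-0.9, -2.4) the arrows circulate clockwise. The curl (z-component) there is about -4; negative curl means clockwise rotation.

clockwise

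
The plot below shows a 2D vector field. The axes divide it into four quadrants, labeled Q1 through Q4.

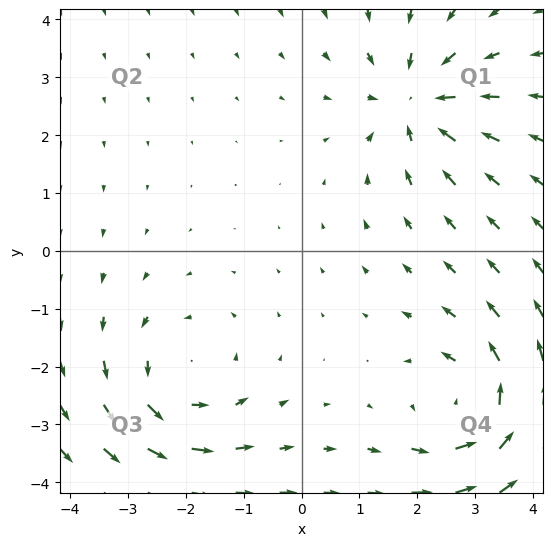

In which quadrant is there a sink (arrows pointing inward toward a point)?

The sink sits at approximately (2.0, 2.6), which lies in quadrant Q1. The divergence there is about -4, negative as expected for a sink.

Q1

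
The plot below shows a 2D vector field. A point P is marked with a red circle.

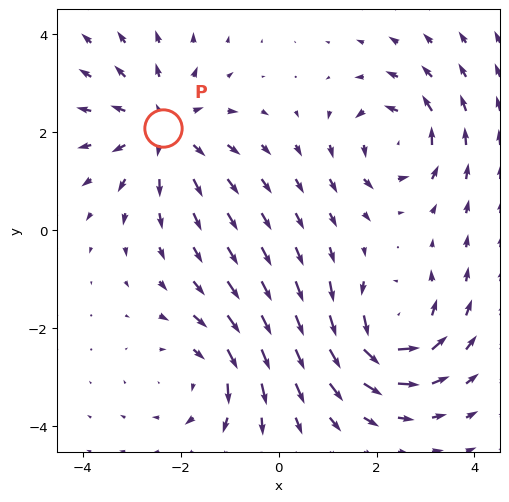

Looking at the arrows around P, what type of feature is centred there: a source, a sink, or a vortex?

At P (-2.4, 2.1) the arrows spread outward. Divergence about +3, curl ≈0 — positive divergence with near-zero curl is a source.

source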